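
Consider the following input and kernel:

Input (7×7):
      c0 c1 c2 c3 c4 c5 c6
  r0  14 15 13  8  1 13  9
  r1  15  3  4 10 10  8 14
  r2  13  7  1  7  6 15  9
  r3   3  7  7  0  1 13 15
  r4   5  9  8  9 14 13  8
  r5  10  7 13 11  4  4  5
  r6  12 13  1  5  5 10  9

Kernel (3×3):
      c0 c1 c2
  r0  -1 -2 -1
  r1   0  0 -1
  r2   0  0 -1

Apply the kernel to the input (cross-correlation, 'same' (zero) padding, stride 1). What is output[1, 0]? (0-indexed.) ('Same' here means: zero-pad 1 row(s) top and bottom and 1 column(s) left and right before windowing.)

The receptive field on the zero-padded input at this output position is [0 14 15 / 0 15 3 / 0 13 7]. Elementwise product with the kernel and sum: 0·-1 + 14·-2 + 15·-1 + 3·-1 + 7·-1.

-53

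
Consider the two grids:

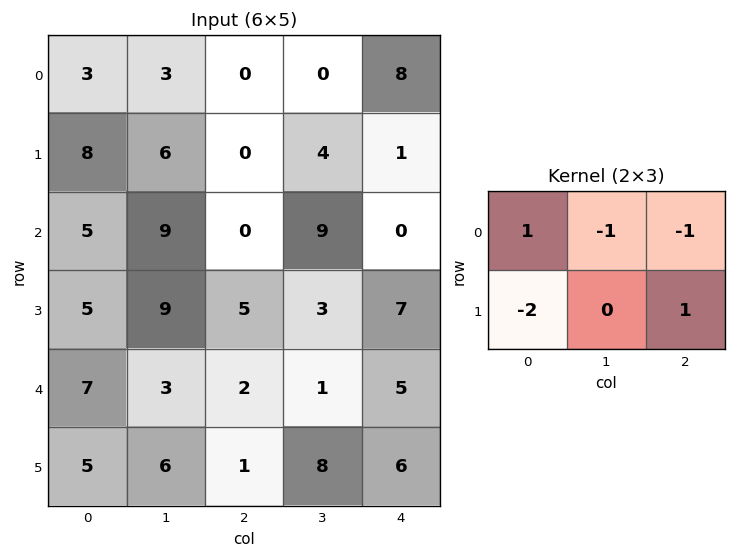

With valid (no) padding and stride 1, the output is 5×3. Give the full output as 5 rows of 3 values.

-16 -5 -7
-8 -7 -5
-9 -15 -12
-21 -4 -4
-7 -4 0

Output[0,0]: The receptive field on the input at this output position is [3 3 0 / 8 6 0]. Elementwise product with the kernel and sum: 3·1 + 3·-1 + 0·-1 + 8·-2 + 0·1.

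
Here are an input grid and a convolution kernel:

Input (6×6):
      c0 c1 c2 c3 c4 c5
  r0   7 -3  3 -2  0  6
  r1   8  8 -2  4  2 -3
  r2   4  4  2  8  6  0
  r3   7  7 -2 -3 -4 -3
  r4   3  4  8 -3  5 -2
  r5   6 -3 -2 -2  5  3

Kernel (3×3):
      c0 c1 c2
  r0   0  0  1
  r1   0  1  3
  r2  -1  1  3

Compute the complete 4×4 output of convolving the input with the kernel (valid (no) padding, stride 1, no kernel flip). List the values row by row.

Output[0,0]: The receptive field on the input at this output position is [7 -3 3 / 8 8 -2 / 4 4 2]. Elementwise product with the kernel and sum: 3·1 + 8·1 + -2·3 + 4·-1 + 4·1 + 2·3.

11 30 34 -3
2 12 15 -7
28 -8 -5 -11
11 -9 23 12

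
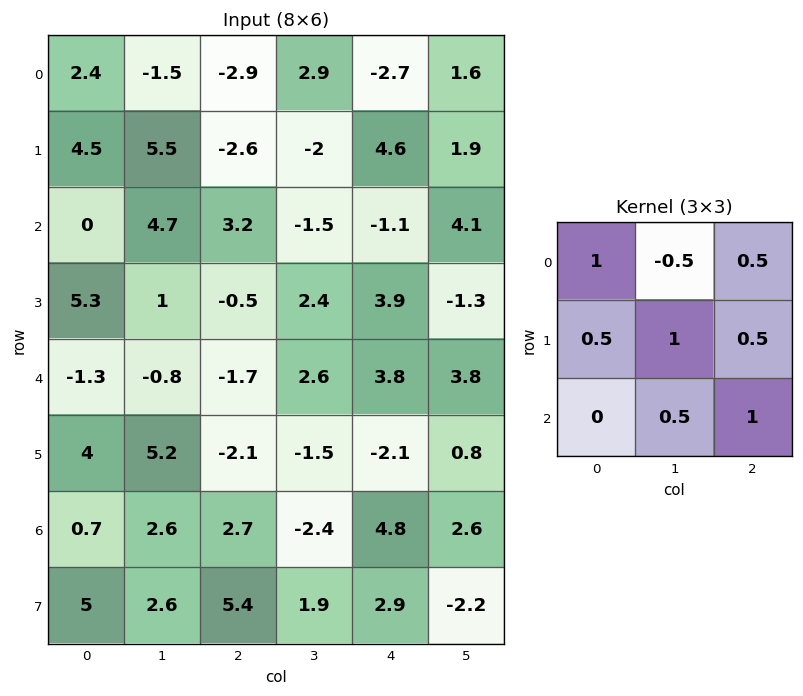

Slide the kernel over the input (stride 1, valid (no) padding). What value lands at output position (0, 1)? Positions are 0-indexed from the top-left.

0.65

The receptive field on the input at this output position is [-1.5 -2.9 2.9 / 5.5 -2.6 -2 / 4.7 3.2 -1.5]. Elementwise product with the kernel and sum: -1.5·1 + -2.9·-0.5 + 2.9·0.5 + 5.5·0.5 + -2.6·1 + -2·0.5 + 3.2·0.5 + -1.5·1.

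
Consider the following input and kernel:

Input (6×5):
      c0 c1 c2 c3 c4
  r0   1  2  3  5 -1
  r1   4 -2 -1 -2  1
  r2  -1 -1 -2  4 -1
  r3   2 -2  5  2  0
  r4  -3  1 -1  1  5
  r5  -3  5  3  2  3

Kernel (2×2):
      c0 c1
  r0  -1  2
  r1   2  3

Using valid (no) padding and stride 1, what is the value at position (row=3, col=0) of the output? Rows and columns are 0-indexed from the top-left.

The receptive field on the input at this output position is [2 -2 / -3 1]. Elementwise product with the kernel and sum: 2·-1 + -2·2 + -3·2 + 1·3.

-9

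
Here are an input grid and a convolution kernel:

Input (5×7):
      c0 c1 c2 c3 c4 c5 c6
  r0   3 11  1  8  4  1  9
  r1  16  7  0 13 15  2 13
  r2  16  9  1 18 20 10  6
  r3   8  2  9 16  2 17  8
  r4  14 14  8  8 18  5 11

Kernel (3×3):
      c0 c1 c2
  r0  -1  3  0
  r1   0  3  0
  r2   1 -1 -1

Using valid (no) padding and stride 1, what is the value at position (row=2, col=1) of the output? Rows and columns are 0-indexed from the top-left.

19

The receptive field on the input at this output position is [9 1 18 / 2 9 16 / 14 8 8]. Elementwise product with the kernel and sum: 9·-1 + 1·3 + 9·3 + 14·1 + 8·-1 + 8·-1.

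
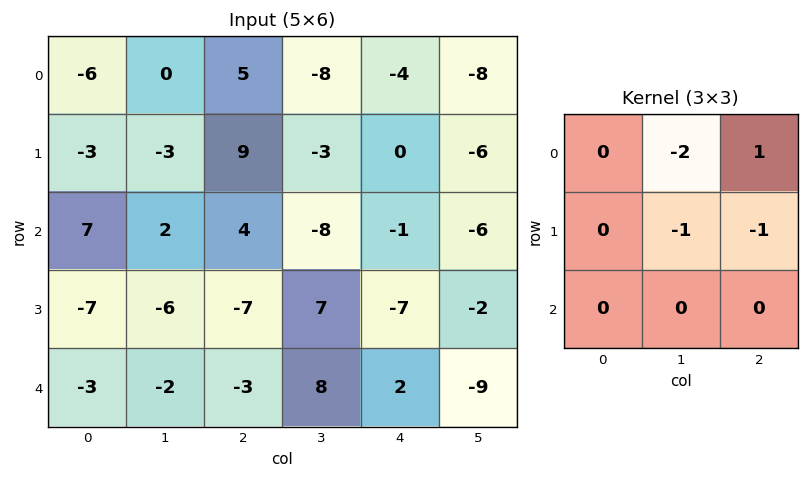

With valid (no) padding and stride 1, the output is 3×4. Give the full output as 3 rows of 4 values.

-1 -24 15 6
9 -17 15 1
13 -16 15 5

Output[0,0]: The receptive field on the input at this output position is [-6 0 5 / -3 -3 9 / 7 2 4]. Elementwise product with the kernel and sum: 0·-2 + 5·1 + -3·-1 + 9·-1.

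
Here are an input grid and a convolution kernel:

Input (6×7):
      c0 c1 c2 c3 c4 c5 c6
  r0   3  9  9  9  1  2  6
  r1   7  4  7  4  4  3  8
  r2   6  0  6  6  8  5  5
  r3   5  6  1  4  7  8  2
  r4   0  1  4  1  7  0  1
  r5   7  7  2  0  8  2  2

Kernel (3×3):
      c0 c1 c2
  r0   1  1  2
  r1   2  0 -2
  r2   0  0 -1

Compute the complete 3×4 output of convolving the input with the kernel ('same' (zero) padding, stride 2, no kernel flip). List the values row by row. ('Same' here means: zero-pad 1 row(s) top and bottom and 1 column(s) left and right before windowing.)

-22 -4 11 4
9 3 8 21
8 15 27 10

Output[0,0]: The receptive field on the zero-padded input at this output position is [0 0 0 / 0 3 9 / 0 7 4]. Elementwise product with the kernel and sum: 0·1 + 0·1 + 0·2 + 0·2 + 9·-2 + 4·-1.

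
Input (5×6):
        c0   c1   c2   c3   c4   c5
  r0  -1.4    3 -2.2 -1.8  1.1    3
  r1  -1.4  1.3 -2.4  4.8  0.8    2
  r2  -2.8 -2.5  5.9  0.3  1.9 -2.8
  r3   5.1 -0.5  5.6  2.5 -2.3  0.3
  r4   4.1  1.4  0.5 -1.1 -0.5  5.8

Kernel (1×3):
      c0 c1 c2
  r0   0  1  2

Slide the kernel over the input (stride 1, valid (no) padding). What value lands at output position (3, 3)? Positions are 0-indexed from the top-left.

The receptive field on the input at this output position is [2.5 -2.3 0.3]. Elementwise product with the kernel and sum: -2.3·1 + 0.3·2.

-1.7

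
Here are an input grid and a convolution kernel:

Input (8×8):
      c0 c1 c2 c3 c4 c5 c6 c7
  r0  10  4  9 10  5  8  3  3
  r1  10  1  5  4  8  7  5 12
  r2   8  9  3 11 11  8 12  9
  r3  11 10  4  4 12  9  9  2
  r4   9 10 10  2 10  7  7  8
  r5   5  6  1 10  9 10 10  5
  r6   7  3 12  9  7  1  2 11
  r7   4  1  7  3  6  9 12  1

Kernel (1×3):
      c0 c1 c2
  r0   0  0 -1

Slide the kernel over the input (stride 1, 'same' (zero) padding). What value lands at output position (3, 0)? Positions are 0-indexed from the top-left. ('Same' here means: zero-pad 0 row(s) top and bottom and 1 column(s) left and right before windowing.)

The receptive field on the zero-padded input at this output position is [0 11 10]. Elementwise product with the kernel and sum: 10·-1.

-10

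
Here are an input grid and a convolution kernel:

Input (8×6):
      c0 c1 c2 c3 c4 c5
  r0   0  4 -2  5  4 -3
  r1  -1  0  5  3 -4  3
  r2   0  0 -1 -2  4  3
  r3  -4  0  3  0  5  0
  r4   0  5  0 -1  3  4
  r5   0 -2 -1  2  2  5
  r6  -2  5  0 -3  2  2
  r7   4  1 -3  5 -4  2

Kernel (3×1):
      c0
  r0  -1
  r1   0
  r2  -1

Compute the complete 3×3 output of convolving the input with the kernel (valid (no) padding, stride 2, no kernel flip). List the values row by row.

0 3 -8
0 1 -7
2 0 -5

Output[0,0]: The receptive field on the input at this output position is [0 / -1 / 0]. Elementwise product with the kernel and sum: 0·-1 + 0·-1.
Output[0,1]: The receptive field on the input at this output position is [-2 / 5 / -1]. Elementwise product with the kernel and sum: -2·-1 + -1·-1.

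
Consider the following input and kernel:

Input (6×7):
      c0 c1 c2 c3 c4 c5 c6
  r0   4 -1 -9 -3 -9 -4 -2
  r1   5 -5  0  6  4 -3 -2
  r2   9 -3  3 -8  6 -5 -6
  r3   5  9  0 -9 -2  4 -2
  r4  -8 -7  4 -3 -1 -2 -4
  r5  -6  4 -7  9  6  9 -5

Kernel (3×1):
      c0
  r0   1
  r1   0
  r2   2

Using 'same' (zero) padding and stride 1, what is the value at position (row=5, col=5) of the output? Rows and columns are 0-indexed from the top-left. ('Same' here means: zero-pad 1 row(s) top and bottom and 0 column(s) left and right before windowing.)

-2

The receptive field on the zero-padded input at this output position is [-2 / 9 / 0]. Elementwise product with the kernel and sum: -2·1 + 0·2.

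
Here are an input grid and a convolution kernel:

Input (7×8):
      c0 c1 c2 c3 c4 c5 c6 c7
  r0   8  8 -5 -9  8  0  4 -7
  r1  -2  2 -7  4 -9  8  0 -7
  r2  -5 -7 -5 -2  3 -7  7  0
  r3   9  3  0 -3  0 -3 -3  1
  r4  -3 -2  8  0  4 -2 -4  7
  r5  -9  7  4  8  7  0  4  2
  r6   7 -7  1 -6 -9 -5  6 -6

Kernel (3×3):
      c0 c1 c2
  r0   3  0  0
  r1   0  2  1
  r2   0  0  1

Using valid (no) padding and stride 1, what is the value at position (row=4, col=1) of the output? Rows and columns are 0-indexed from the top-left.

The receptive field on the input at this output position is [-2 8 0 / 7 4 8 / -7 1 -6]. Elementwise product with the kernel and sum: -2·3 + 4·2 + 8·1 + -6·1.

4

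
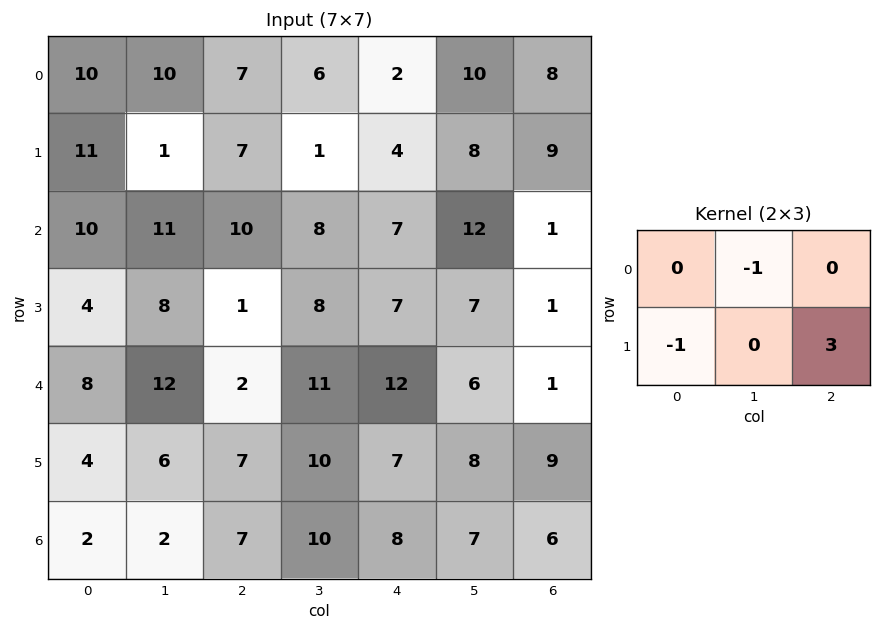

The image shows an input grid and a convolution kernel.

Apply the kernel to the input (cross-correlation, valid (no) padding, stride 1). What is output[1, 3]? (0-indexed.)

24

The receptive field on the input at this output position is [1 4 8 / 8 7 12]. Elementwise product with the kernel and sum: 4·-1 + 8·-1 + 12·3.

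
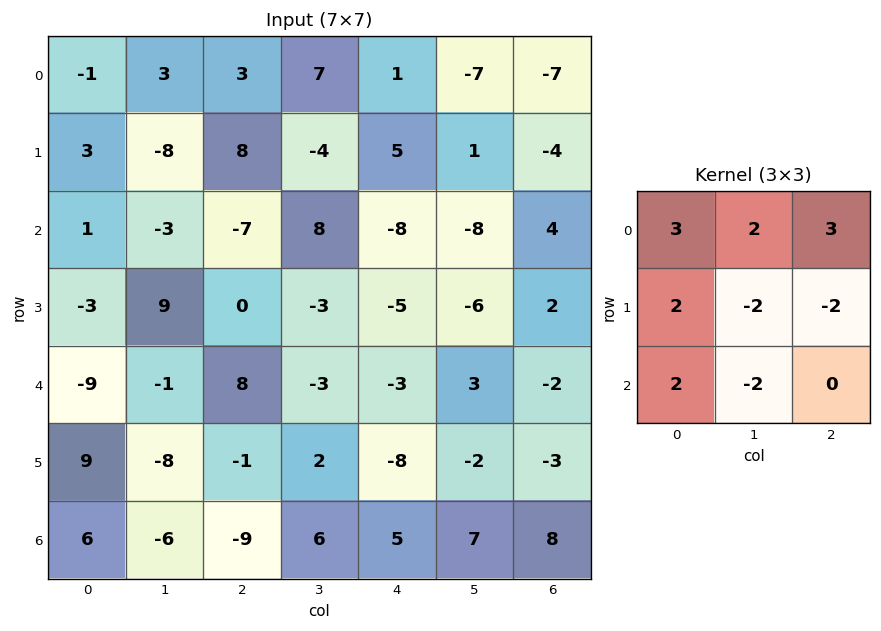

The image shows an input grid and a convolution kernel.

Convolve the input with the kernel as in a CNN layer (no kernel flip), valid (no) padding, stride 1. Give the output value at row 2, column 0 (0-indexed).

-64

The receptive field on the input at this output position is [1 -3 -7 / -3 9 0 / -9 -1 8]. Elementwise product with the kernel and sum: 1·3 + -3·2 + -7·3 + -3·2 + 9·-2 + 0·-2 + -9·2 + -1·-2.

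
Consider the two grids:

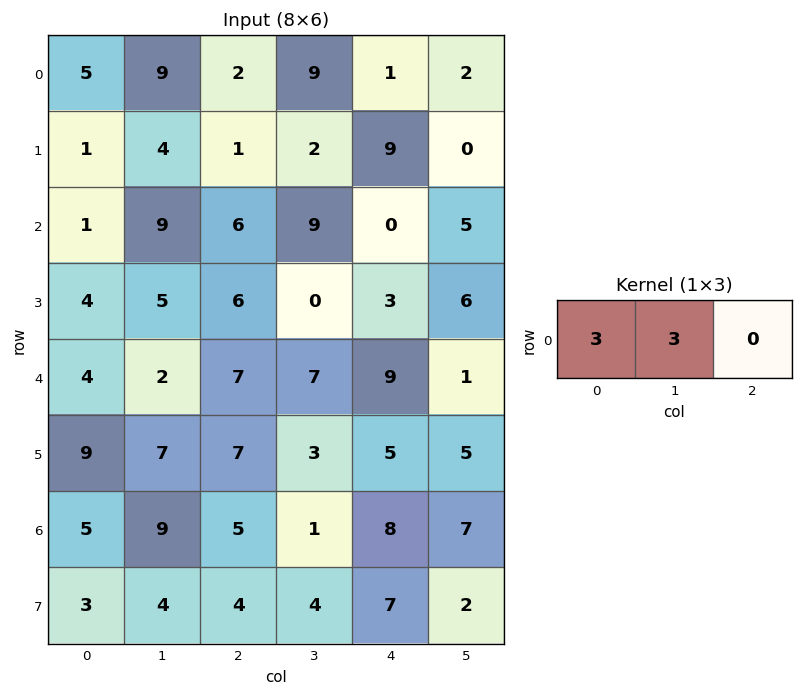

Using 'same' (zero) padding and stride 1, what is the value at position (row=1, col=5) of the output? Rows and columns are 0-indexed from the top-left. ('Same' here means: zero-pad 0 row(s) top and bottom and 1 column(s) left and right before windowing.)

27

The receptive field on the zero-padded input at this output position is [9 0 0]. Elementwise product with the kernel and sum: 9·3 + 0·3.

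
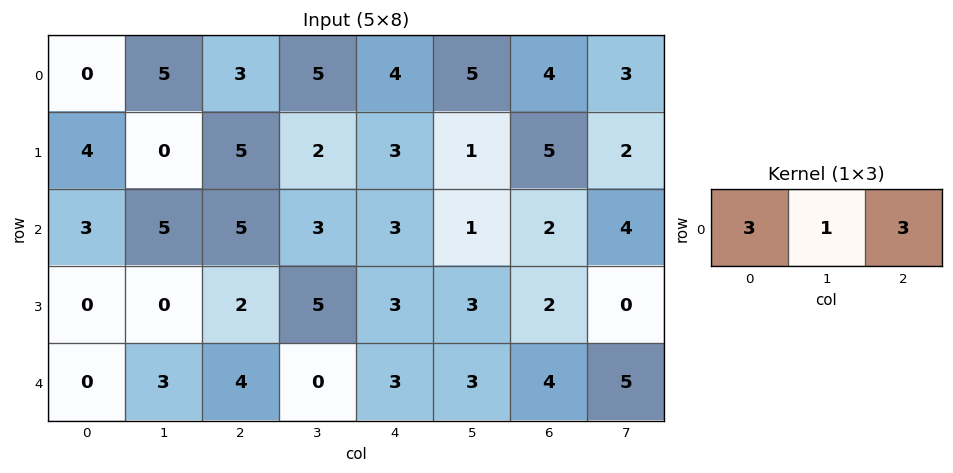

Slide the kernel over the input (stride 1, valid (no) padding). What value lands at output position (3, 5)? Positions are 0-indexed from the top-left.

The receptive field on the input at this output position is [3 2 0]. Elementwise product with the kernel and sum: 3·3 + 2·1 + 0·3.

11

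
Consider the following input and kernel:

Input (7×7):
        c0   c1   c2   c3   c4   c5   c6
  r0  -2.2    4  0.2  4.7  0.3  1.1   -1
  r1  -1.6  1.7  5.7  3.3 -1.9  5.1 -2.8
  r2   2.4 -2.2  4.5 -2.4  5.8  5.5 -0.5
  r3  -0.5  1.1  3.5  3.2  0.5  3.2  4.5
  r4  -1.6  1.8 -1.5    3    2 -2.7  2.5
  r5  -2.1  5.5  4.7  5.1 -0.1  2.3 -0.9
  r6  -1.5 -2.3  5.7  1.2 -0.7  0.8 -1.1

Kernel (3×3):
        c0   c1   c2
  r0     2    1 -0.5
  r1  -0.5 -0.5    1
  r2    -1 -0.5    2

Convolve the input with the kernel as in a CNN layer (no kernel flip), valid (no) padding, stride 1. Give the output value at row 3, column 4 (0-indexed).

The receptive field on the input at this output position is [0.5 3.2 4.5 / 2 -2.7 2.5 / -0.1 2.3 -0.9]. Elementwise product with the kernel and sum: 0.5·2 + 3.2·1 + 4.5·-0.5 + 2·-0.5 + -2.7·-0.5 + 2.5·1 + -0.1·-1 + 2.3·-0.5 + -0.9·2.

1.95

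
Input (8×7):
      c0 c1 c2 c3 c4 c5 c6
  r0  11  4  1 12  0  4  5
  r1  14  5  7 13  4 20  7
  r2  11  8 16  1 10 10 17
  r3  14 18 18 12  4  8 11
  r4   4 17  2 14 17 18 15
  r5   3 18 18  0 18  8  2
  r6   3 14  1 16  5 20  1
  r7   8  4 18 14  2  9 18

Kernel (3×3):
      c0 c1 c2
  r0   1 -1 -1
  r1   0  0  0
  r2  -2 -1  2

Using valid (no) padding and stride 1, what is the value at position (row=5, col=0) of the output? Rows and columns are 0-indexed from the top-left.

The receptive field on the input at this output position is [3 18 18 / 3 14 1 / 8 4 18]. Elementwise product with the kernel and sum: 3·1 + 18·-1 + 18·-1 + 8·-2 + 4·-1 + 18·2.

-17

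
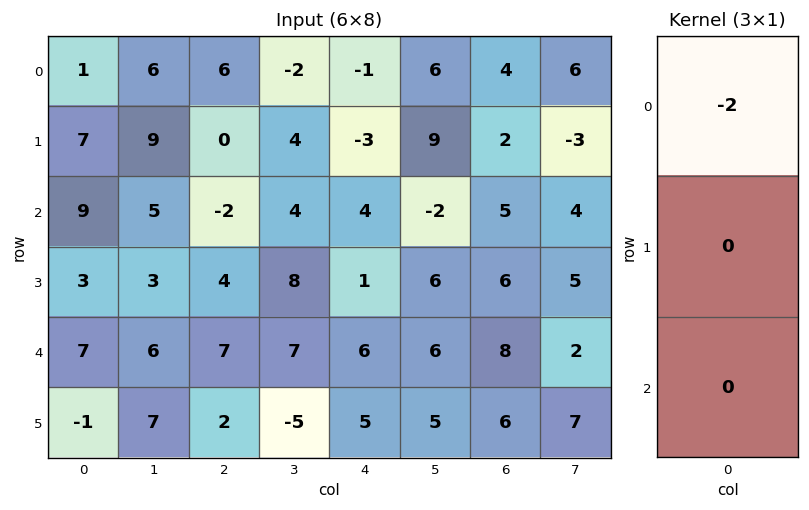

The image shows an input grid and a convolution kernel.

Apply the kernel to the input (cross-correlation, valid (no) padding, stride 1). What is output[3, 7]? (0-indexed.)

-10

The receptive field on the input at this output position is [5 / 2 / 7]. Elementwise product with the kernel and sum: 5·-2.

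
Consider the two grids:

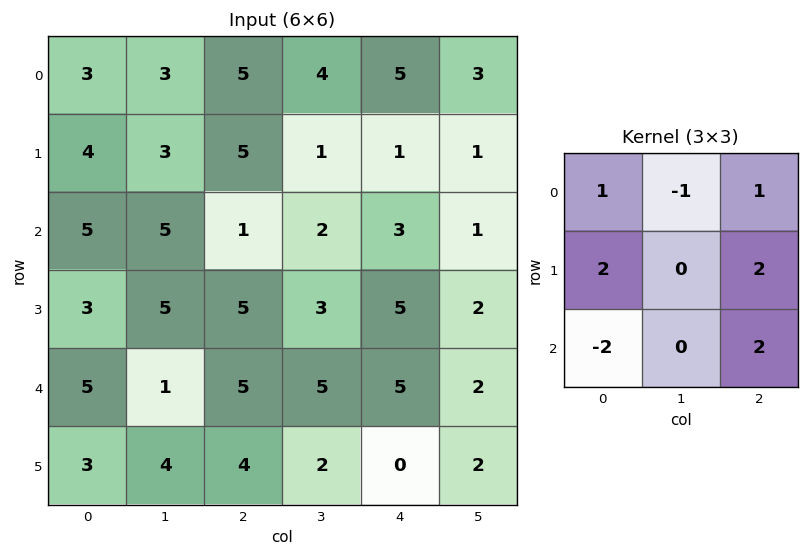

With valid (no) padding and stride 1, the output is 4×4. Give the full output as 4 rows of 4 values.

Output[0,0]: The receptive field on the input at this output position is [3 3 5 / 4 3 5 / 5 5 1]. Elementwise product with the kernel and sum: 3·1 + 3·-1 + 5·1 + 4·2 + 5·2 + 5·-2 + 1·2.

15 4 22 4
22 9 13 5
17 30 22 4
25 11 19 14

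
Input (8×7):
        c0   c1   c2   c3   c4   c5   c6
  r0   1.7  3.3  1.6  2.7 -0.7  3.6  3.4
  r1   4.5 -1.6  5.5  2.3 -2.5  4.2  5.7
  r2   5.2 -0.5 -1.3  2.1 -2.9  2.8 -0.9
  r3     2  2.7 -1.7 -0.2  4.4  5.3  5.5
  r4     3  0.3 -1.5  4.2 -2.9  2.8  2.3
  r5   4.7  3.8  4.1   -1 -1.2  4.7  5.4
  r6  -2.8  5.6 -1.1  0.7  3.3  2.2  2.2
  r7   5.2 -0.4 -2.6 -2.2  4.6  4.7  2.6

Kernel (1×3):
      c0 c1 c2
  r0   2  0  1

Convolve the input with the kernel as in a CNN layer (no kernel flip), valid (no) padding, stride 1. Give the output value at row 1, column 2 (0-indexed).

The receptive field on the input at this output position is [5.5 2.3 -2.5]. Elementwise product with the kernel and sum: 5.5·2 + -2.5·1.

8.5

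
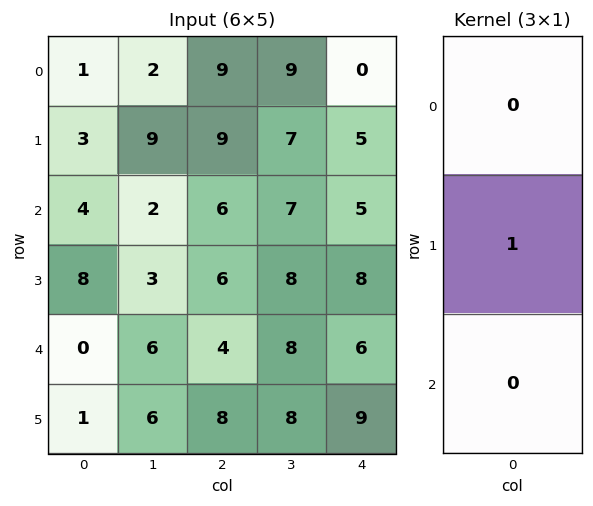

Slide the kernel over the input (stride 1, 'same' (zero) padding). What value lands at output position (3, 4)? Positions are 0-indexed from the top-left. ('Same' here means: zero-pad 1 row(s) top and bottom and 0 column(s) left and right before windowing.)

8

The receptive field on the zero-padded input at this output position is [5 / 8 / 6]. Elementwise product with the kernel and sum: 8·1.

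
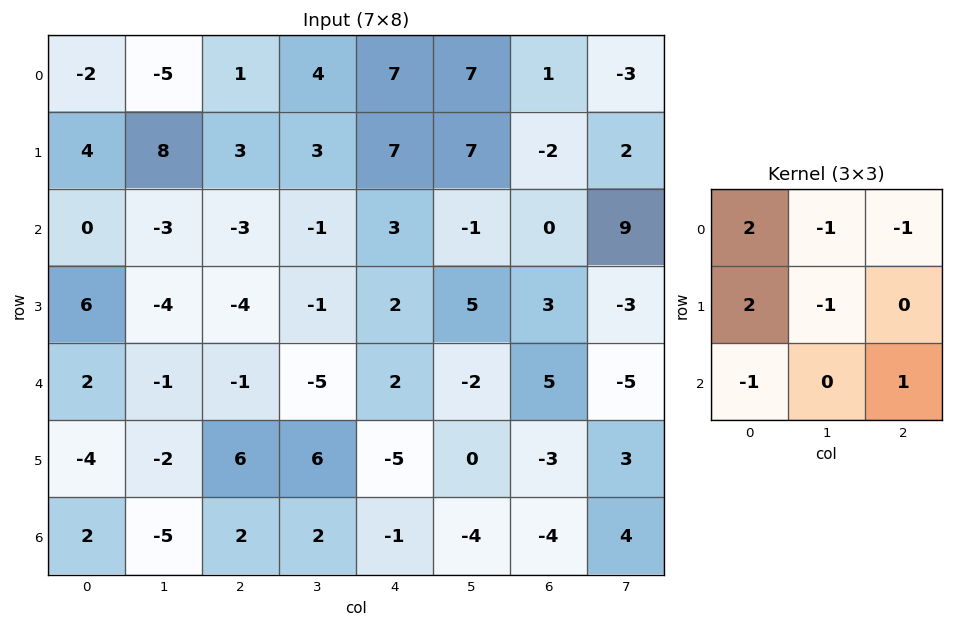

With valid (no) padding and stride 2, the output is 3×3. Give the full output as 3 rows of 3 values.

-3 0 10
19 -12 9
0 4 -12

Output[0,0]: The receptive field on the input at this output position is [-2 -5 1 / 4 8 3 / 0 -3 -3]. Elementwise product with the kernel and sum: -2·2 + -5·-1 + 1·-1 + 4·2 + 8·-1 + 0·-1 + -3·1.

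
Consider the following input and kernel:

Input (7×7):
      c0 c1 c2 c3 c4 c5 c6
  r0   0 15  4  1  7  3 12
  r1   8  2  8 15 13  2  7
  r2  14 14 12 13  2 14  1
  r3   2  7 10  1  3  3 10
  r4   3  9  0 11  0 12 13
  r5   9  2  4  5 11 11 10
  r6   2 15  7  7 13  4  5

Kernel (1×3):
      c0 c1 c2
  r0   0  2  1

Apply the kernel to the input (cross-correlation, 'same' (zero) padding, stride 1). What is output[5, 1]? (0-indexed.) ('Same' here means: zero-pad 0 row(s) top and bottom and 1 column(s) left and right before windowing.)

The receptive field on the zero-padded input at this output position is [9 2 4]. Elementwise product with the kernel and sum: 2·2 + 4·1.

8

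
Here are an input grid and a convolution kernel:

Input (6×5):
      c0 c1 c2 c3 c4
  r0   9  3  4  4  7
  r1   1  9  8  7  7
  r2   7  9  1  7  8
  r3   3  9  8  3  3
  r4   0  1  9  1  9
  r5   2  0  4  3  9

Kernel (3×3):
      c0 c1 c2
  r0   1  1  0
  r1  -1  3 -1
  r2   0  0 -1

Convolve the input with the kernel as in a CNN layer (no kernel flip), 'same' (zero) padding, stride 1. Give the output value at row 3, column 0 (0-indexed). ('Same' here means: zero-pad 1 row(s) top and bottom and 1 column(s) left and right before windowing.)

6

The receptive field on the zero-padded input at this output position is [0 7 9 / 0 3 9 / 0 0 1]. Elementwise product with the kernel and sum: 0·1 + 7·1 + 0·-1 + 3·3 + 9·-1 + 1·-1.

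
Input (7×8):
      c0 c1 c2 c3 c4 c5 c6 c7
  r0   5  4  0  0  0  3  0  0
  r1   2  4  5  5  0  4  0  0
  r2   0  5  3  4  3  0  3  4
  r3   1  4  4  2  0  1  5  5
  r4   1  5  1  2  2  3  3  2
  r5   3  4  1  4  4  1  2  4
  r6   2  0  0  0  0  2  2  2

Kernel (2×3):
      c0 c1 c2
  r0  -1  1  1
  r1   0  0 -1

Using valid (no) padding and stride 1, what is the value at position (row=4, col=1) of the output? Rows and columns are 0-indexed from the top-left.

-6

The receptive field on the input at this output position is [5 1 2 / 4 1 4]. Elementwise product with the kernel and sum: 5·-1 + 1·1 + 2·1 + 4·-1.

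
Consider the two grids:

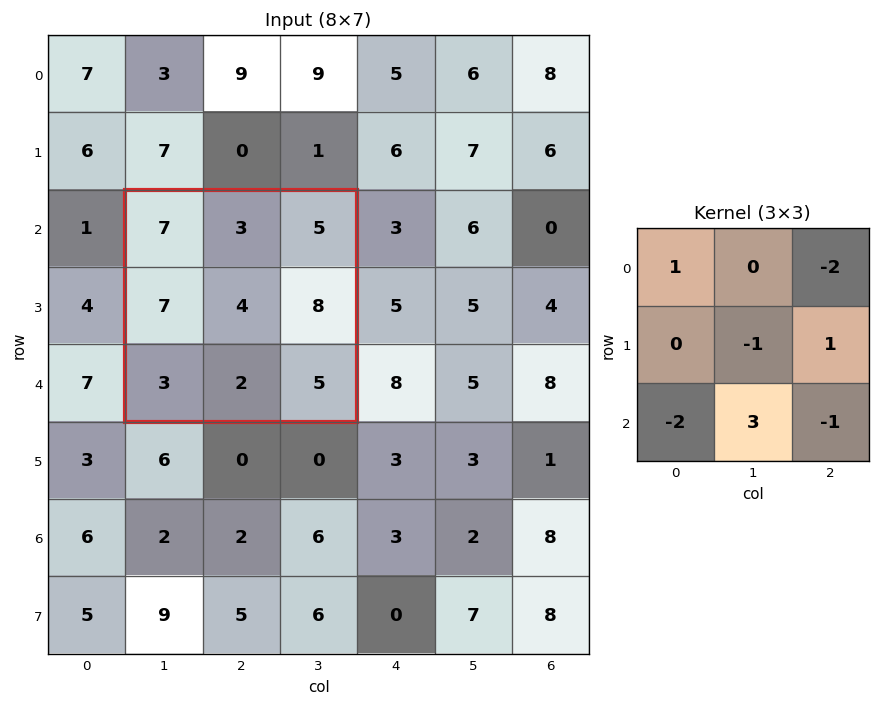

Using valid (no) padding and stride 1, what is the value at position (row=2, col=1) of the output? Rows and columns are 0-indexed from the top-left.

The receptive field on the input at this output position is [7 3 5 / 7 4 8 / 3 2 5]. Elementwise product with the kernel and sum: 7·1 + 5·-2 + 4·-1 + 8·1 + 3·-2 + 2·3 + 5·-1.

-4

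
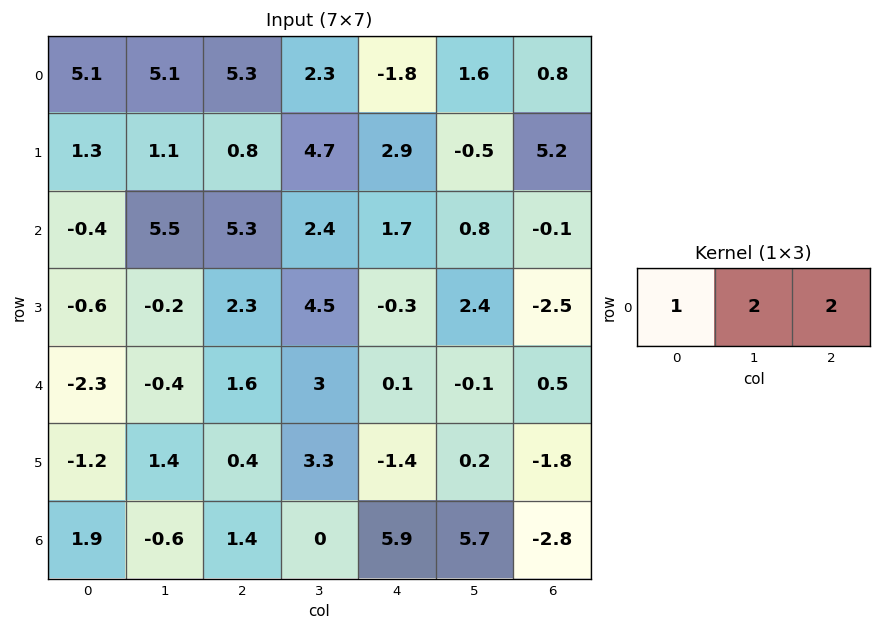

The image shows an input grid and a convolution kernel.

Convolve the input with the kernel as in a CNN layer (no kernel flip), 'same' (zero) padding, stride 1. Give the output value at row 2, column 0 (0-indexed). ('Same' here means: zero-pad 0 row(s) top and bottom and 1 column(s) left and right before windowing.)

The receptive field on the zero-padded input at this output position is [0 -0.4 5.5]. Elementwise product with the kernel and sum: 0·1 + -0.4·2 + 5.5·2.

10.2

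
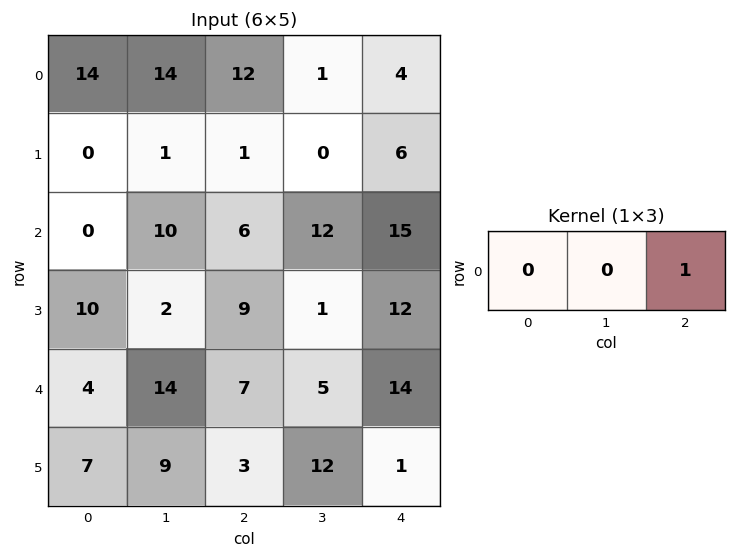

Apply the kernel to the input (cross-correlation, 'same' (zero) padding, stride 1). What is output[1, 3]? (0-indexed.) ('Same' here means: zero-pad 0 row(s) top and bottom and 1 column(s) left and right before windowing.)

The receptive field on the zero-padded input at this output position is [1 0 6]. Elementwise product with the kernel and sum: 6·1.

6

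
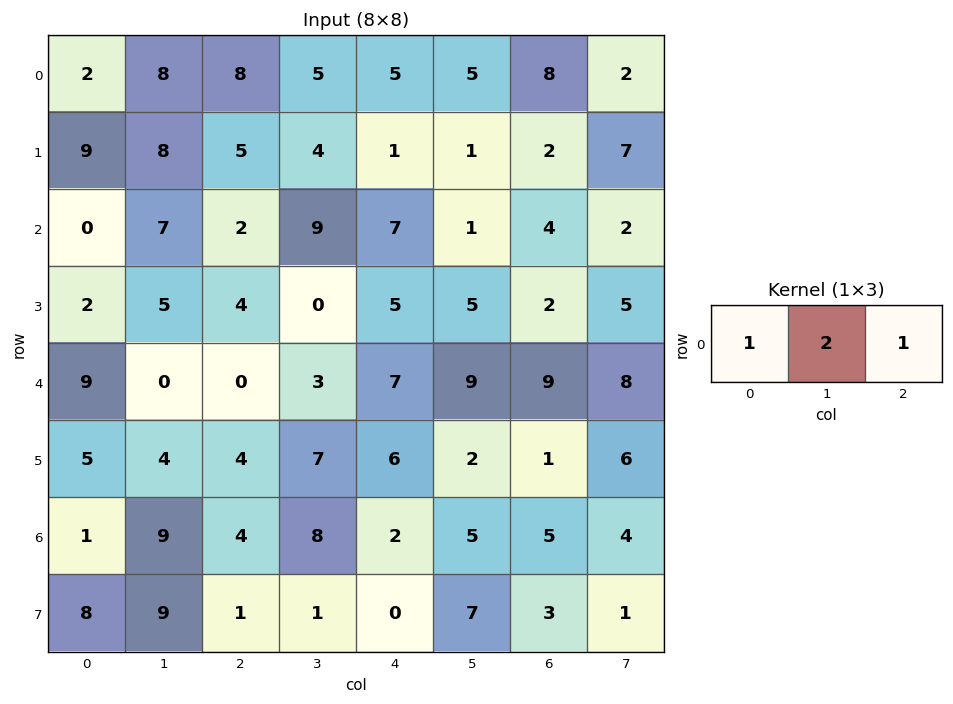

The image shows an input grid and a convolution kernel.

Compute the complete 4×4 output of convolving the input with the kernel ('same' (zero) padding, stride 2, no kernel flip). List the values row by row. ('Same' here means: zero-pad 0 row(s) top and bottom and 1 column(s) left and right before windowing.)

12 29 20 23
7 20 24 11
18 3 26 35
11 25 17 19

Output[0,0]: The receptive field on the zero-padded input at this output position is [0 2 8]. Elementwise product with the kernel and sum: 0·1 + 2·2 + 8·1.
Output[0,1]: The receptive field on the zero-padded input at this output position is [8 8 5]. Elementwise product with the kernel and sum: 8·1 + 8·2 + 5·1.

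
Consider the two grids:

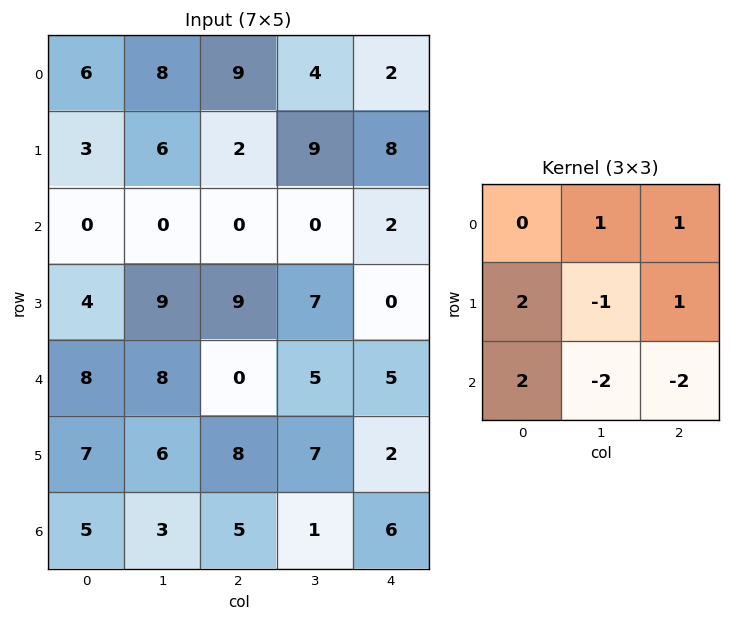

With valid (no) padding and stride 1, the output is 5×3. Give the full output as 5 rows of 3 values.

Output[0,0]: The receptive field on the input at this output position is [6 8 9 / 3 6 2 / 0 0 0]. Elementwise product with the kernel and sum: 8·1 + 9·1 + 3·2 + 6·-1 + 2·1 + 0·2 + 0·-2 + 0·-2.
Output[0,1]: The receptive field on the input at this output position is [8 9 4 / 6 2 9 / 0 0 0]. Elementwise product with the kernel and sum: 9·1 + 4·1 + 6·2 + 2·-1 + 9·1 + 0·2 + 0·-2 + 0·-2.

19 32 5
-20 -3 23
8 22 -7
12 19 5
18 10 17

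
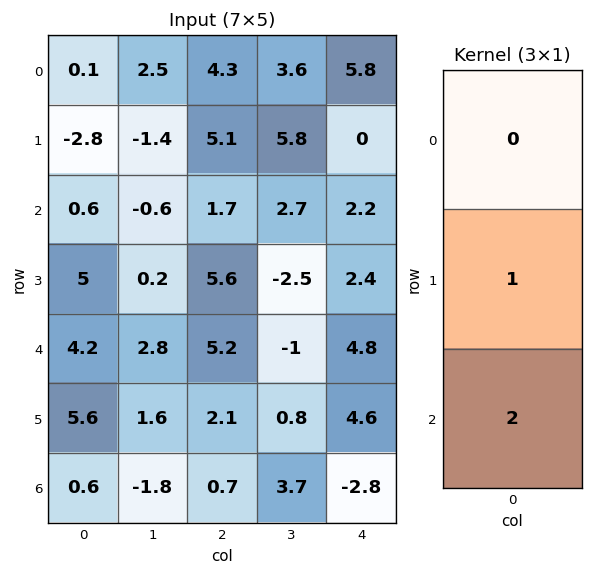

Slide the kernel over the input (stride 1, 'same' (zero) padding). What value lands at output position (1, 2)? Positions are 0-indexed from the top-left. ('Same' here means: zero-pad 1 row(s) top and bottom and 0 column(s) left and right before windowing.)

The receptive field on the zero-padded input at this output position is [4.3 / 5.1 / 1.7]. Elementwise product with the kernel and sum: 5.1·1 + 1.7·2.

8.5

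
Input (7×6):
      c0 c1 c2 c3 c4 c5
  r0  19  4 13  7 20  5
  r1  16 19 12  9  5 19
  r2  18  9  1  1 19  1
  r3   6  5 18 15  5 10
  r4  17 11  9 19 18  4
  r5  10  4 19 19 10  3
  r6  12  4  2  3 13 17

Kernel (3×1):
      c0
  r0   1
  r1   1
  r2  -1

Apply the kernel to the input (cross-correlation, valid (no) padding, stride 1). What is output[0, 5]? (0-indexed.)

23

The receptive field on the input at this output position is [5 / 19 / 1]. Elementwise product with the kernel and sum: 5·1 + 19·1 + 1·-1.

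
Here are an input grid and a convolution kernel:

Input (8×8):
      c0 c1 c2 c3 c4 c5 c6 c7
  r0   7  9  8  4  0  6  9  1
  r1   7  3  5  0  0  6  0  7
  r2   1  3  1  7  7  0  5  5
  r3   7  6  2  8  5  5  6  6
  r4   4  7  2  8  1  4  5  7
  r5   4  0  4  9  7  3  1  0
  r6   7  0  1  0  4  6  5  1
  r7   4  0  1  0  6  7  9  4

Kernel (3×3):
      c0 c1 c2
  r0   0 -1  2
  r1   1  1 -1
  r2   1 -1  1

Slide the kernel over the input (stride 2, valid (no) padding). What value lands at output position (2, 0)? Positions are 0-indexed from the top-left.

The receptive field on the input at this output position is [4 7 2 / 4 0 4 / 7 0 1]. Elementwise product with the kernel and sum: 7·-1 + 2·2 + 4·1 + 0·1 + 4·-1 + 7·1 + 0·-1 + 1·1.

5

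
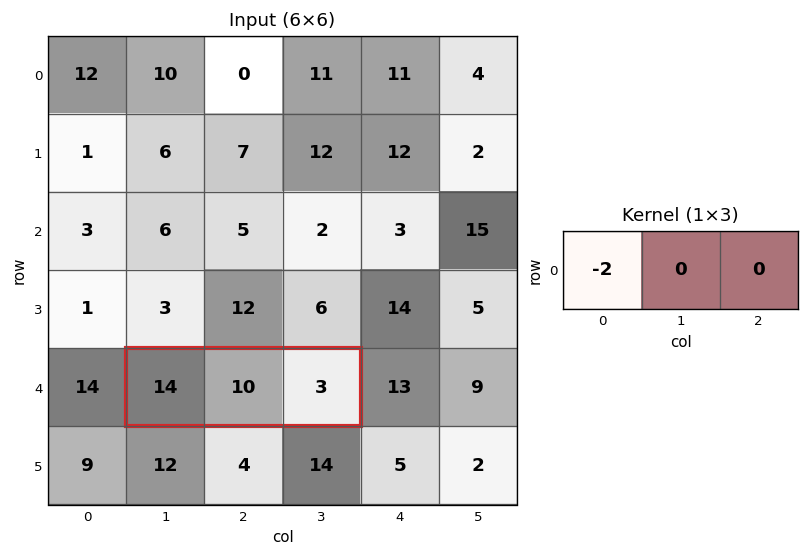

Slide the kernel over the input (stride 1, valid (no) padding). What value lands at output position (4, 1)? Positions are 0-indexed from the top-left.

-28

The receptive field on the input at this output position is [14 10 3]. Elementwise product with the kernel and sum: 14·-2.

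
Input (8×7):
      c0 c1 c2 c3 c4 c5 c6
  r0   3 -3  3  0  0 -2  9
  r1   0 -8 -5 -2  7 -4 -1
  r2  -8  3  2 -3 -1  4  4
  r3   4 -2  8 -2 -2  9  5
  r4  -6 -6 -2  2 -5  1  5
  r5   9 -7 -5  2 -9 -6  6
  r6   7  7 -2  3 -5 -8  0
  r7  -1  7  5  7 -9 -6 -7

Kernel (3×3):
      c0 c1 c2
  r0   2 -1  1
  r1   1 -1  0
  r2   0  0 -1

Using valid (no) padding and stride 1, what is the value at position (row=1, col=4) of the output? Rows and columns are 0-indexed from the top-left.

7

The receptive field on the input at this output position is [7 -4 -1 / -1 4 4 / -2 9 5]. Elementwise product with the kernel and sum: 7·2 + -4·-1 + -1·1 + -1·1 + 4·-1 + 5·-1.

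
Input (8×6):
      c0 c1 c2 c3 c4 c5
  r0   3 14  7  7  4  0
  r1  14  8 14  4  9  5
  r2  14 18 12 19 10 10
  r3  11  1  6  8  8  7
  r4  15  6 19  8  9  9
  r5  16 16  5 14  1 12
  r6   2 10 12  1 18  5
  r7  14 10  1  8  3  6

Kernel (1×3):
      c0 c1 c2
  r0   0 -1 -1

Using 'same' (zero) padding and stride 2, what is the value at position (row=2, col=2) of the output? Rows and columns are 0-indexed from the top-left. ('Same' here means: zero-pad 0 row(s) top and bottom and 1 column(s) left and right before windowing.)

The receptive field on the zero-padded input at this output position is [8 9 9]. Elementwise product with the kernel and sum: 9·-1 + 9·-1.

-18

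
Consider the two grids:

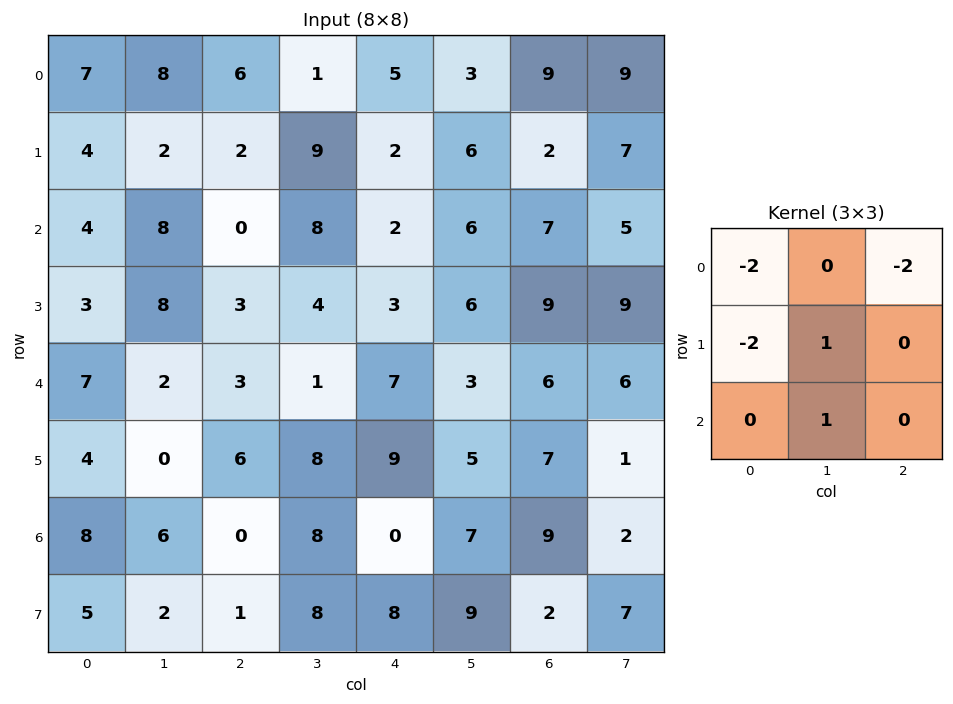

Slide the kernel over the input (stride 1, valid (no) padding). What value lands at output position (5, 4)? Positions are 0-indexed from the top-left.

-16

The receptive field on the input at this output position is [9 5 7 / 0 7 9 / 8 9 2]. Elementwise product with the kernel and sum: 9·-2 + 7·-2 + 0·-2 + 7·1 + 9·1.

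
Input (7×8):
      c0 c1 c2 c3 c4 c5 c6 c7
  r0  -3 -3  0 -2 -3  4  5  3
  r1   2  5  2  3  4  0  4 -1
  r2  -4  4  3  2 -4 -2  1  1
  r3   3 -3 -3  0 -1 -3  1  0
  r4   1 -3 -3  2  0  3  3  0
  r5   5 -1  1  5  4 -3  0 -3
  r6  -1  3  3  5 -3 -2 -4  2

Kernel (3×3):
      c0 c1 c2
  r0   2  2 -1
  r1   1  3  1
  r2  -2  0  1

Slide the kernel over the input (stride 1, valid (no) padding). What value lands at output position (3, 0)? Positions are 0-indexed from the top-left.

The receptive field on the input at this output position is [3 -3 -3 / 1 -3 -3 / 5 -1 1]. Elementwise product with the kernel and sum: 3·2 + -3·2 + -3·-1 + 1·1 + -3·3 + -3·1 + 5·-2 + 1·1.

-17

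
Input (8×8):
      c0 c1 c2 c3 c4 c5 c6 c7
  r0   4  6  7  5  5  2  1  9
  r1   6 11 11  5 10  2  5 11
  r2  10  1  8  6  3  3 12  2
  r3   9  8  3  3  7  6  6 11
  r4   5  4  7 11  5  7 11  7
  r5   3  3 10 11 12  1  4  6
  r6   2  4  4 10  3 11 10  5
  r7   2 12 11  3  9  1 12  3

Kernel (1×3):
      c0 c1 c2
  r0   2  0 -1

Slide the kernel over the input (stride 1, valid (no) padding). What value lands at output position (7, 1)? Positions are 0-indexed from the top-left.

21

The receptive field on the input at this output position is [12 11 3]. Elementwise product with the kernel and sum: 12·2 + 3·-1.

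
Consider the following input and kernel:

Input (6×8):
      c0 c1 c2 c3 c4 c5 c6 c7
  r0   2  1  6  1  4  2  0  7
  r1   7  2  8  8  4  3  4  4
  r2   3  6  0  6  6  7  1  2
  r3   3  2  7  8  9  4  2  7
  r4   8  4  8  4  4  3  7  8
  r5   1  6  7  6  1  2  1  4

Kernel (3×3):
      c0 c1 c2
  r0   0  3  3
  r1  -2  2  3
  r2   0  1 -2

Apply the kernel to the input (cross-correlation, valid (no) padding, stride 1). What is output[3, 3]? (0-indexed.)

The receptive field on the input at this output position is [8 9 4 / 4 4 3 / 6 1 2]. Elementwise product with the kernel and sum: 9·3 + 4·3 + 4·-2 + 4·2 + 3·3 + 1·1 + 2·-2.

45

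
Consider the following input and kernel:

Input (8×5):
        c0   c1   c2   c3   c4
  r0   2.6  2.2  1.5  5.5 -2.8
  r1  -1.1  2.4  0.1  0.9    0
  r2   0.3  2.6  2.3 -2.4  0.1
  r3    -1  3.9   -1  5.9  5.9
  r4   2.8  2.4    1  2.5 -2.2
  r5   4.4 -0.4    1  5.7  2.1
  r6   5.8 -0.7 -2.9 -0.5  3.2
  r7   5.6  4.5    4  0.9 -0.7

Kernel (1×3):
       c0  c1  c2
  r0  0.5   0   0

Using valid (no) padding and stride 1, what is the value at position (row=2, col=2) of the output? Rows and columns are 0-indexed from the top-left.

The receptive field on the input at this output position is [2.3 -2.4 0.1]. Elementwise product with the kernel and sum: 2.3·0.5.

1.15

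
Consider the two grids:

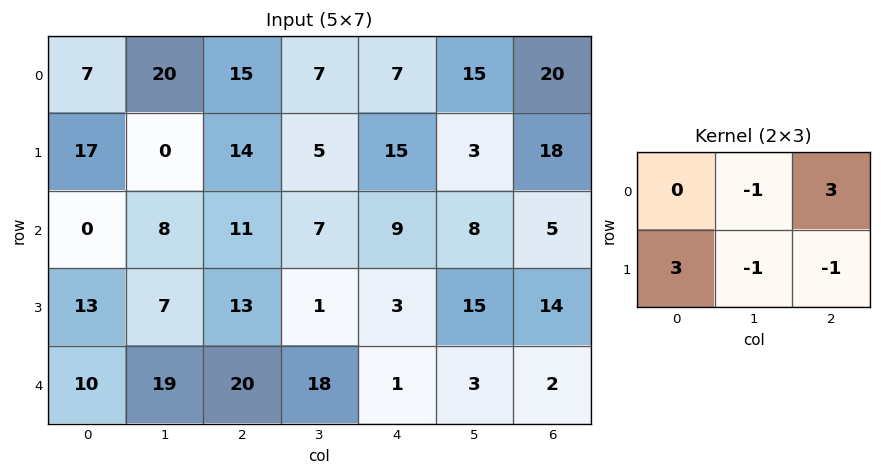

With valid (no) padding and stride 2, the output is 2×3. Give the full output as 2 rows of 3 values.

Output[0,0]: The receptive field on the input at this output position is [7 20 15 / 17 0 14]. Elementwise product with the kernel and sum: 20·-1 + 15·3 + 17·3 + 0·-1 + 14·-1.

62 36 69
44 55 -13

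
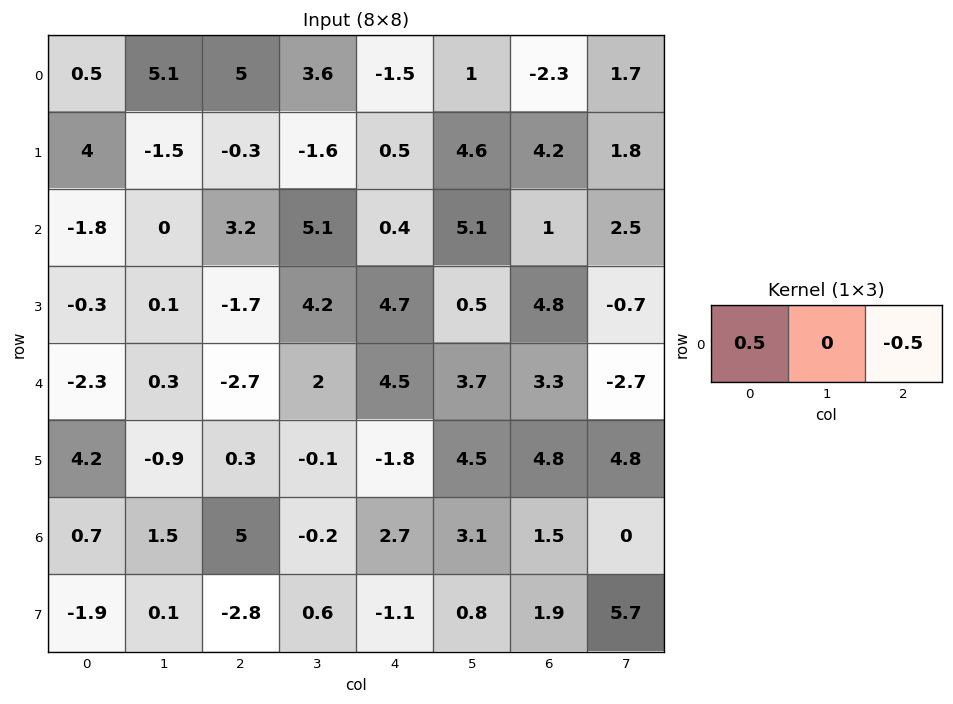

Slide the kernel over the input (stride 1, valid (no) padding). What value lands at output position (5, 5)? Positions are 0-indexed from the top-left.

-0.15

The receptive field on the input at this output position is [4.5 4.8 4.8]. Elementwise product with the kernel and sum: 4.5·0.5 + 4.8·-0.5.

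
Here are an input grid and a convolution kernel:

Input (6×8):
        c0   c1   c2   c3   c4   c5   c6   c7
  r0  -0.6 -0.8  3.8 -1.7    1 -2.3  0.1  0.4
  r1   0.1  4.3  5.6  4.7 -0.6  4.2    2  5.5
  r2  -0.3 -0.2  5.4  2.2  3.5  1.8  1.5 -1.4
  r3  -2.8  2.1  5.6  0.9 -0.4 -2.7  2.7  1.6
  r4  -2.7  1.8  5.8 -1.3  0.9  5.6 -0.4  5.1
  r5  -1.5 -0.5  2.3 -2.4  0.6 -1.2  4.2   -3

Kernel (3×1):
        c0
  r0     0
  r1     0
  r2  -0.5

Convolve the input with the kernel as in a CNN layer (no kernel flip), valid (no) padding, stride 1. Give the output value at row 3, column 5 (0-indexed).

0.6

The receptive field on the input at this output position is [-2.7 / 5.6 / -1.2]. Elementwise product with the kernel and sum: -1.2·-0.5.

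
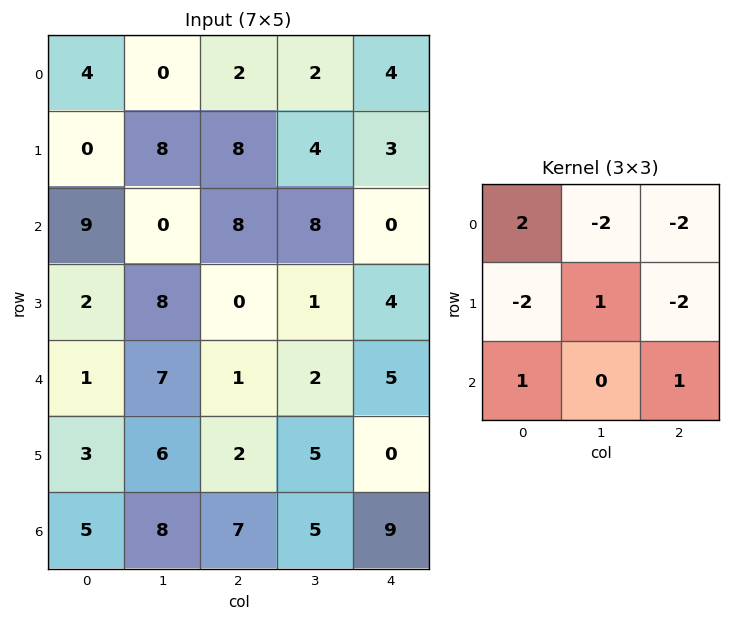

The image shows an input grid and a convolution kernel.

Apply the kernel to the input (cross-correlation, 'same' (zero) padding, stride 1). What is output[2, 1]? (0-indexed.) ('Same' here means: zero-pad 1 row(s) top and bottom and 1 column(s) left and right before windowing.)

The receptive field on the zero-padded input at this output position is [0 8 8 / 9 0 8 / 2 8 0]. Elementwise product with the kernel and sum: 0·2 + 8·-2 + 8·-2 + 9·-2 + 0·1 + 8·-2 + 2·1 + 0·1.

-64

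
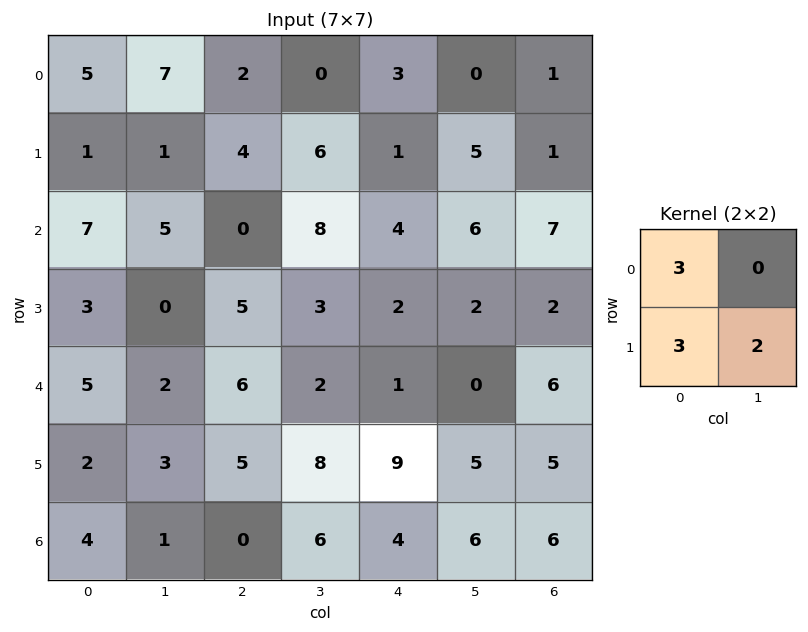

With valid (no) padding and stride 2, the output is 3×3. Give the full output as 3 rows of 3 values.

20 30 22
30 21 22
27 49 40

Output[0,0]: The receptive field on the input at this output position is [5 7 / 1 1]. Elementwise product with the kernel and sum: 5·3 + 1·3 + 1·2.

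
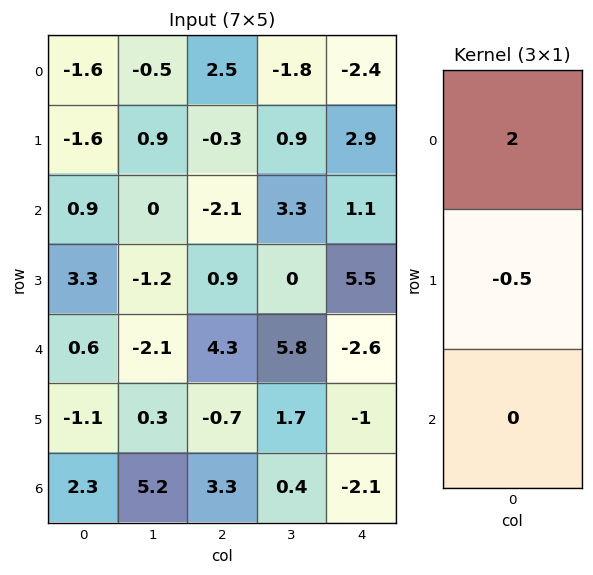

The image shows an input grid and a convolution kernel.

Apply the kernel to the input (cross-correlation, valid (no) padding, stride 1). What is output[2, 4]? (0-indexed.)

-0.55

The receptive field on the input at this output position is [1.1 / 5.5 / -2.6]. Elementwise product with the kernel and sum: 1.1·2 + 5.5·-0.5.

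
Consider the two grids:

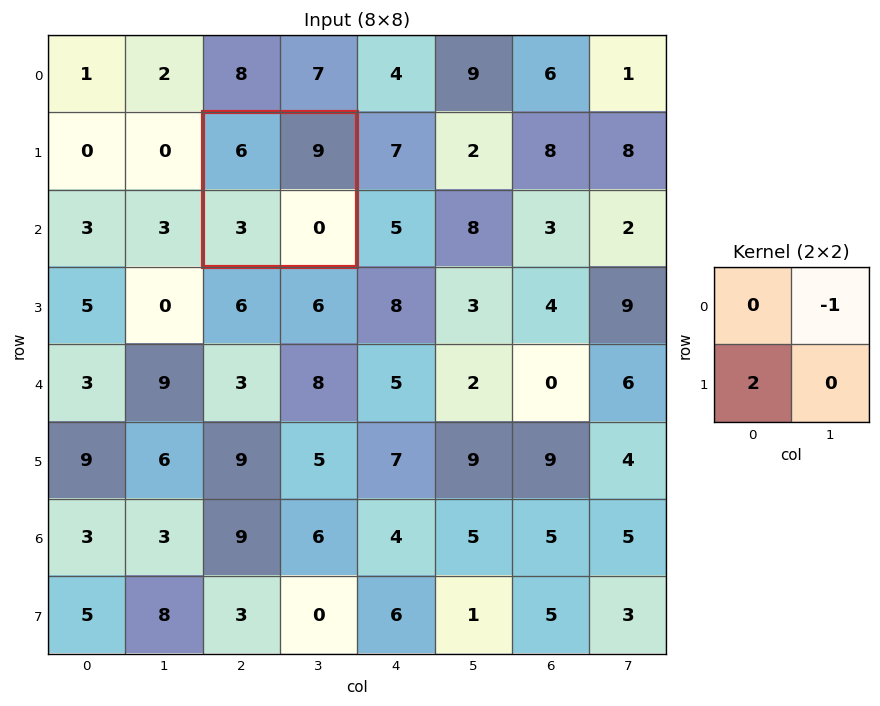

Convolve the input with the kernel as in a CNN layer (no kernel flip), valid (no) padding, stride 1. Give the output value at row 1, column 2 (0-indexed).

The receptive field on the input at this output position is [6 9 / 3 0]. Elementwise product with the kernel and sum: 9·-1 + 3·2.

-3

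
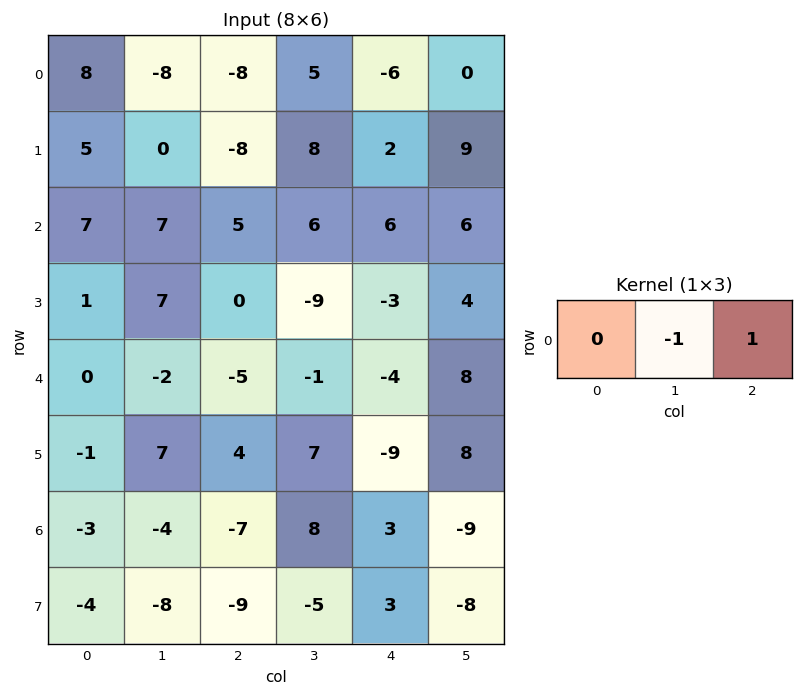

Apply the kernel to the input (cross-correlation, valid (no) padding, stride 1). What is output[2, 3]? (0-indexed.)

0

The receptive field on the input at this output position is [6 6 6]. Elementwise product with the kernel and sum: 6·-1 + 6·1.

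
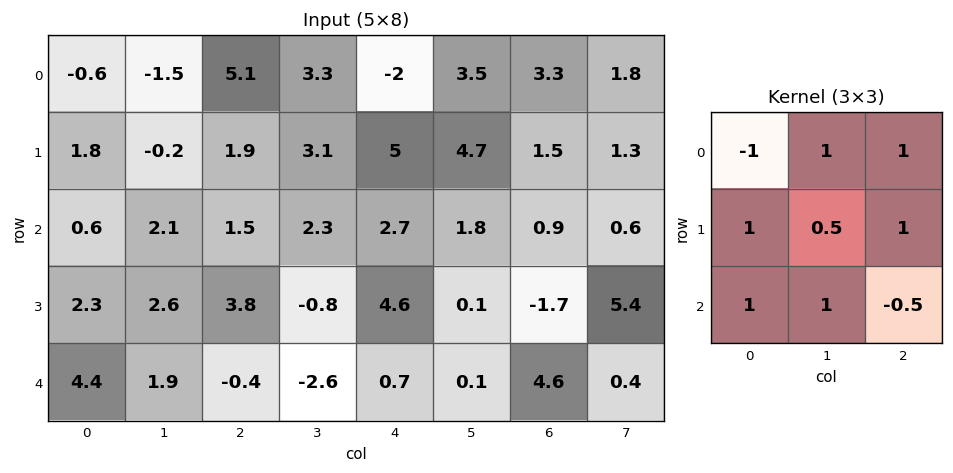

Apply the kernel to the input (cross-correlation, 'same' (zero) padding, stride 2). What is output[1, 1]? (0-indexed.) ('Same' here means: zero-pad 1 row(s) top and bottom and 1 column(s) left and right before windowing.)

The receptive field on the zero-padded input at this output position is [-0.2 1.9 3.1 / 2.1 1.5 2.3 / 2.6 3.8 -0.8]. Elementwise product with the kernel and sum: -0.2·-1 + 1.9·1 + 3.1·1 + 2.1·1 + 1.5·0.5 + 2.3·1 + 2.6·1 + 3.8·1 + -0.8·-0.5.

17.15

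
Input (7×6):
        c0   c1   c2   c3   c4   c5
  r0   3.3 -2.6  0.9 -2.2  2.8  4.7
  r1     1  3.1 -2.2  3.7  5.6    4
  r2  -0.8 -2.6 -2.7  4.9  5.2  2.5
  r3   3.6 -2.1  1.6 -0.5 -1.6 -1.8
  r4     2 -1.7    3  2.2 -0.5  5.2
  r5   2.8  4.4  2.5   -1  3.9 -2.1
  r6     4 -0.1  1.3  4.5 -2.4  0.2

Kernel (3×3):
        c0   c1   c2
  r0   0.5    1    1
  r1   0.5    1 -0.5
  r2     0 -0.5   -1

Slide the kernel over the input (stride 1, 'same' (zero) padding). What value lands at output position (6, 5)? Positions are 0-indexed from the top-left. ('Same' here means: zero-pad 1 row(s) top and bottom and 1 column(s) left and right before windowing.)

-1.15

The receptive field on the zero-padded input at this output position is [3.9 -2.1 0 / -2.4 0.2 0 / 0 0 0]. Elementwise product with the kernel and sum: 3.9·0.5 + -2.1·1 + 0·1 + -2.4·0.5 + 0.2·1 + 0·-0.5 + 0·-0.5 + 0·-1.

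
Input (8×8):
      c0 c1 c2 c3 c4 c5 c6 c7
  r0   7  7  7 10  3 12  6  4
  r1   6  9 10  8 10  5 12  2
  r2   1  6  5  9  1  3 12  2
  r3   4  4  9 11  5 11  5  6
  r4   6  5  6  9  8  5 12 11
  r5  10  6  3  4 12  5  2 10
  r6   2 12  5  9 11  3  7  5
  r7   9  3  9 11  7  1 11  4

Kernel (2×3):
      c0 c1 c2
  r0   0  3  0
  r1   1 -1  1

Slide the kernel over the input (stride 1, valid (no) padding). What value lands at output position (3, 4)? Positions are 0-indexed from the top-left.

The receptive field on the input at this output position is [5 11 5 / 8 5 12]. Elementwise product with the kernel and sum: 11·3 + 8·1 + 5·-1 + 12·1.

48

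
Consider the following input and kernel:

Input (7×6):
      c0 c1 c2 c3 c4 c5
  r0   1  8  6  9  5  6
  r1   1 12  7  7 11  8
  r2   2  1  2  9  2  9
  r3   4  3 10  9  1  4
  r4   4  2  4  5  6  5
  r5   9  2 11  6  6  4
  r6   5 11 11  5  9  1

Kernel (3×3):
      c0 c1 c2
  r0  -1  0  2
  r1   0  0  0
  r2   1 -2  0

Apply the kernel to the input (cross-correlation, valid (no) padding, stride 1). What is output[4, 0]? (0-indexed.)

The receptive field on the input at this output position is [4 2 4 / 9 2 11 / 5 11 11]. Elementwise product with the kernel and sum: 4·-1 + 4·2 + 5·1 + 11·-2.

-13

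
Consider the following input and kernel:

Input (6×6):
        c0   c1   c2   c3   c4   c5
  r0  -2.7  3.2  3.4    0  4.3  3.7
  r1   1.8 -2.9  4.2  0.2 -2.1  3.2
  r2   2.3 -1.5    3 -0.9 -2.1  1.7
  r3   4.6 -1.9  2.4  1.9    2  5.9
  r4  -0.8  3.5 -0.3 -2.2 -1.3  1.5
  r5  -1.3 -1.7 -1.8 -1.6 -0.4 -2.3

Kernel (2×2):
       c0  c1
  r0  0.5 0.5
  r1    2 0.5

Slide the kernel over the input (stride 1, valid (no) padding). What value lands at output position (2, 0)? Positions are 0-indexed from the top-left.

8.65

The receptive field on the input at this output position is [2.3 -1.5 / 4.6 -1.9]. Elementwise product with the kernel and sum: 2.3·0.5 + -1.5·0.5 + 4.6·2 + -1.9·0.5.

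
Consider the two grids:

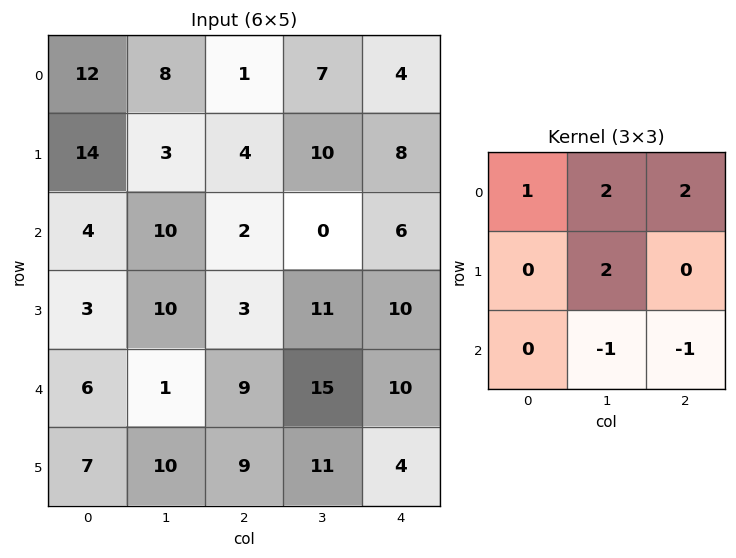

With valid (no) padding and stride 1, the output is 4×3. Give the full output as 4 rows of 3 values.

Output[0,0]: The receptive field on the input at this output position is [12 8 1 / 14 3 4 / 4 10 2]. Elementwise product with the kernel and sum: 12·1 + 8·2 + 1·2 + 3·2 + 10·-1 + 2·-1.
Output[0,1]: The receptive field on the input at this output position is [8 1 7 / 3 4 10 / 10 2 0]. Elementwise product with the kernel and sum: 8·1 + 1·2 + 7·2 + 4·2 + 2·-1 + 0·-1.

24 30 37
35 21 19
38 -4 11
12 36 60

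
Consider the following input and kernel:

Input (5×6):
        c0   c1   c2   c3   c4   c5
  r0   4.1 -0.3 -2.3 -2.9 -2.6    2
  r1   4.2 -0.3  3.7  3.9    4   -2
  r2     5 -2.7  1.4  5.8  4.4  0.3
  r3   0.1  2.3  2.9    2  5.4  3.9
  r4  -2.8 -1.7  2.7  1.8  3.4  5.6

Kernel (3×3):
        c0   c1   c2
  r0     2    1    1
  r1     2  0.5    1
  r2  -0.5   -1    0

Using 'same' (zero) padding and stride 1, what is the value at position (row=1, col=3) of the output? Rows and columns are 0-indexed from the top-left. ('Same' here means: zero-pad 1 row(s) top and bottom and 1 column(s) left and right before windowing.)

The receptive field on the zero-padded input at this output position is [-2.3 -2.9 -2.6 / 3.7 3.9 4 / 1.4 5.8 4.4]. Elementwise product with the kernel and sum: -2.3·2 + -2.9·1 + -2.6·1 + 3.7·2 + 3.9·0.5 + 4·1 + 1.4·-0.5 + 5.8·-1.

-3.25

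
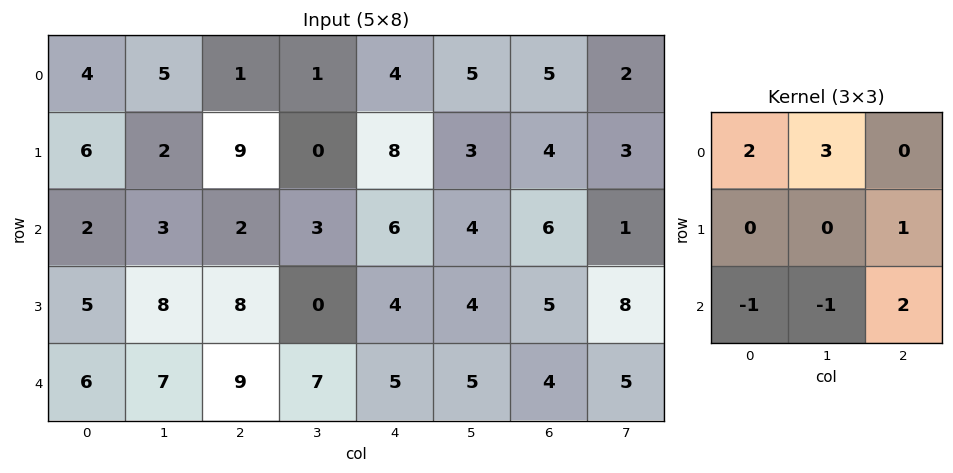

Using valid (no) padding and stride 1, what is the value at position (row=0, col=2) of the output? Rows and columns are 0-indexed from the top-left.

The receptive field on the input at this output position is [1 1 4 / 9 0 8 / 2 3 6]. Elementwise product with the kernel and sum: 1·2 + 1·3 + 8·1 + 2·-1 + 3·-1 + 6·2.

20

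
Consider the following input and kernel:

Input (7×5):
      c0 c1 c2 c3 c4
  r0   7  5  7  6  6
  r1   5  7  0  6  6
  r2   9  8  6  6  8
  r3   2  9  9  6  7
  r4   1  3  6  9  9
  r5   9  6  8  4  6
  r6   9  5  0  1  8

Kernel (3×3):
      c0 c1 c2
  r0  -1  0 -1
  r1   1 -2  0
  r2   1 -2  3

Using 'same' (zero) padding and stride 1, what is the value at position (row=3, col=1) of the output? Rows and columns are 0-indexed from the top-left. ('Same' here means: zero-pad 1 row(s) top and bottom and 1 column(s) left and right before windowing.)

-18

The receptive field on the zero-padded input at this output position is [9 8 6 / 2 9 9 / 1 3 6]. Elementwise product with the kernel and sum: 9·-1 + 6·-1 + 2·1 + 9·-2 + 1·1 + 3·-2 + 6·3.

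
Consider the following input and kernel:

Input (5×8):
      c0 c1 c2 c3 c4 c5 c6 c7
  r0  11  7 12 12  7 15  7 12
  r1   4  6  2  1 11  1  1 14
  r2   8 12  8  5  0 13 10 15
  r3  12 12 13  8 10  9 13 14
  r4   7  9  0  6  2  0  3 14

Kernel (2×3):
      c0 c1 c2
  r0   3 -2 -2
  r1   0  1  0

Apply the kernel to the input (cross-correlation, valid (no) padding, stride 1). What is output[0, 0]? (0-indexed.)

The receptive field on the input at this output position is [11 7 12 / 4 6 2]. Elementwise product with the kernel and sum: 11·3 + 7·-2 + 12·-2 + 6·1.

1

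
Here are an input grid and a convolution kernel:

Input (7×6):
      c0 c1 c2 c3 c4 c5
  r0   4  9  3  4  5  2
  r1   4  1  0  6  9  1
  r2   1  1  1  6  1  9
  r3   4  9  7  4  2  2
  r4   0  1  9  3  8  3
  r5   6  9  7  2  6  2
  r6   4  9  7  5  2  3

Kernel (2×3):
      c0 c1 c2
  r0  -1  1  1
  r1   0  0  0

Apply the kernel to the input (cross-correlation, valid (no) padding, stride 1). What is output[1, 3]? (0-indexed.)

The receptive field on the input at this output position is [6 9 1 / 6 1 9]. Elementwise product with the kernel and sum: 6·-1 + 9·1 + 1·1.

4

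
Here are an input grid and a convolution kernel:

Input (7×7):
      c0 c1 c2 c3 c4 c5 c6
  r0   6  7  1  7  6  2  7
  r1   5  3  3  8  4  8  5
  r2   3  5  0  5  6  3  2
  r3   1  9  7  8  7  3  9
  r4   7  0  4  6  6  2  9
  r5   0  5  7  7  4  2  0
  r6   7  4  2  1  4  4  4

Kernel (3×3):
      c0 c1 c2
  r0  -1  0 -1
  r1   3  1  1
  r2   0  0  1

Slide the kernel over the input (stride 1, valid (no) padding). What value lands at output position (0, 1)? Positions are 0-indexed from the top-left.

11

The receptive field on the input at this output position is [7 1 7 / 3 3 8 / 5 0 5]. Elementwise product with the kernel and sum: 7·-1 + 7·-1 + 3·3 + 3·1 + 8·1 + 5·1.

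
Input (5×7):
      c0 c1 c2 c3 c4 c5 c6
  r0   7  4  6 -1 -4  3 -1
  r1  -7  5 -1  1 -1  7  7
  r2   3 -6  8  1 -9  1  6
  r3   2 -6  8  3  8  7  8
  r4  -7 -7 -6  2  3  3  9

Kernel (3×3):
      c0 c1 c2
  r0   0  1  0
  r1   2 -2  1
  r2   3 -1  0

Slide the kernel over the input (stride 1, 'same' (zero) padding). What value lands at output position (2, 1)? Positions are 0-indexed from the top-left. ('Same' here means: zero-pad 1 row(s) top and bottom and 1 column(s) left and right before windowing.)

The receptive field on the zero-padded input at this output position is [-7 5 -1 / 3 -6 8 / 2 -6 8]. Elementwise product with the kernel and sum: 5·1 + 3·2 + -6·-2 + 8·1 + 2·3 + -6·-1.

43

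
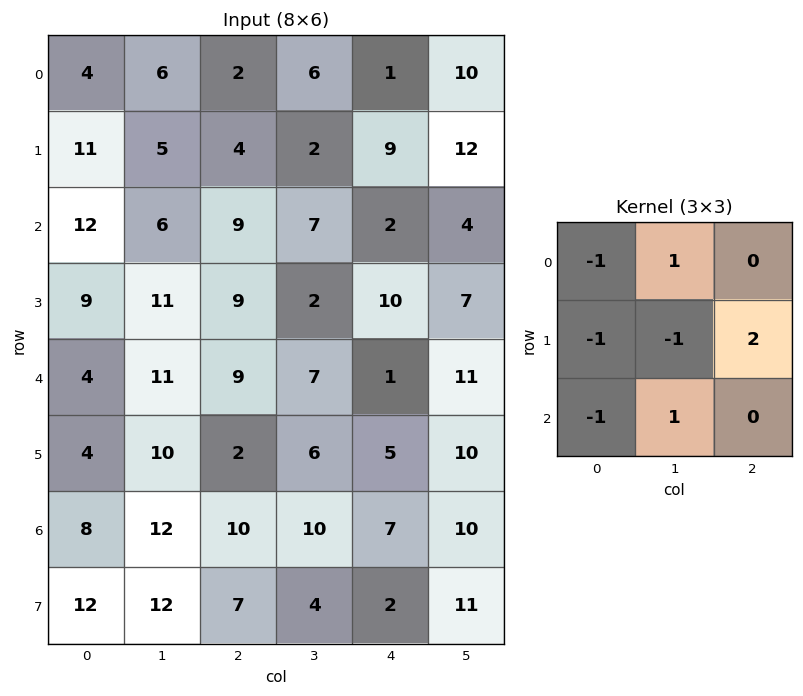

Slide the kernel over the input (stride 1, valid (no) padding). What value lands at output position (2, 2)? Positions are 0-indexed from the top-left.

5

The receptive field on the input at this output position is [9 7 2 / 9 2 10 / 9 7 1]. Elementwise product with the kernel and sum: 9·-1 + 7·1 + 9·-1 + 2·-1 + 10·2 + 9·-1 + 7·1.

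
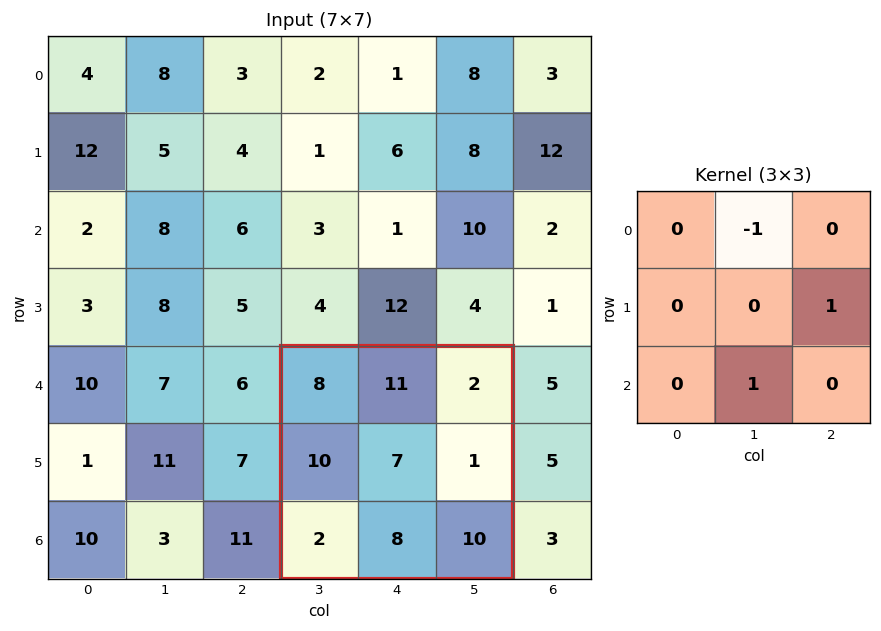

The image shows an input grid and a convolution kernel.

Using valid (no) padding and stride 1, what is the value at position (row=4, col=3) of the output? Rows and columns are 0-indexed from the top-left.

The receptive field on the input at this output position is [8 11 2 / 10 7 1 / 2 8 10]. Elementwise product with the kernel and sum: 11·-1 + 1·1 + 8·1.

-2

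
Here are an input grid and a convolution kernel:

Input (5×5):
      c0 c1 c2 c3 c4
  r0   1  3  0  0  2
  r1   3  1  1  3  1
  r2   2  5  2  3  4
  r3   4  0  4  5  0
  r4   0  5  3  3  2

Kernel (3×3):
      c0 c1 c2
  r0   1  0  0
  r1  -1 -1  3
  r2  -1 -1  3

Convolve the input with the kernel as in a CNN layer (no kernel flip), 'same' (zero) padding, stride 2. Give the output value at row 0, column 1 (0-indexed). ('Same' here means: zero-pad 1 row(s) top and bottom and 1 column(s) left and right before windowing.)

4

The receptive field on the zero-padded input at this output position is [0 0 0 / 3 0 0 / 1 1 3]. Elementwise product with the kernel and sum: 0·1 + 3·-1 + 0·-1 + 0·3 + 1·-1 + 1·-1 + 3·3.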